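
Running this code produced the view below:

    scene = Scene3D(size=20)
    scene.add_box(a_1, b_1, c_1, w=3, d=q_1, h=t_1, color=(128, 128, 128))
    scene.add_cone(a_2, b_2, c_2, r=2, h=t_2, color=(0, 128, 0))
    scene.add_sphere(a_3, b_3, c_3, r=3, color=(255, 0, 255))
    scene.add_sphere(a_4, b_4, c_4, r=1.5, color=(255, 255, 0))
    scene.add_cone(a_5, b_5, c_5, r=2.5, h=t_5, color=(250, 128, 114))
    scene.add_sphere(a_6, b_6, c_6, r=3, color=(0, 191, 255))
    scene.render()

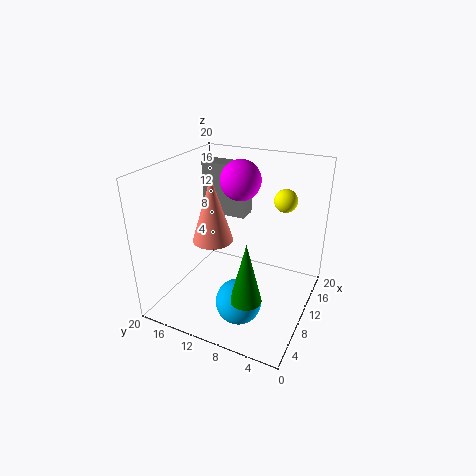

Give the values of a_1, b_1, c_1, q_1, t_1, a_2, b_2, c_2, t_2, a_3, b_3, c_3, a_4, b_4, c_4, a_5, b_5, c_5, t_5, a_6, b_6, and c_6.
a_1 = 15; b_1 = 11.5; c_1 = 10.5; q_1 = 7; t_1 = 8; a_2 = 4; b_2 = 6; c_2 = 5; t_2 = 8; a_3 = 15; b_3 = 12; c_3 = 16.5; a_4 = 11.5; b_4 = 4; c_4 = 16; a_5 = 5; b_5 = 11; c_5 = 12; t_5 = 8; a_6 = 5; b_6 = 7.5; c_6 = 3.5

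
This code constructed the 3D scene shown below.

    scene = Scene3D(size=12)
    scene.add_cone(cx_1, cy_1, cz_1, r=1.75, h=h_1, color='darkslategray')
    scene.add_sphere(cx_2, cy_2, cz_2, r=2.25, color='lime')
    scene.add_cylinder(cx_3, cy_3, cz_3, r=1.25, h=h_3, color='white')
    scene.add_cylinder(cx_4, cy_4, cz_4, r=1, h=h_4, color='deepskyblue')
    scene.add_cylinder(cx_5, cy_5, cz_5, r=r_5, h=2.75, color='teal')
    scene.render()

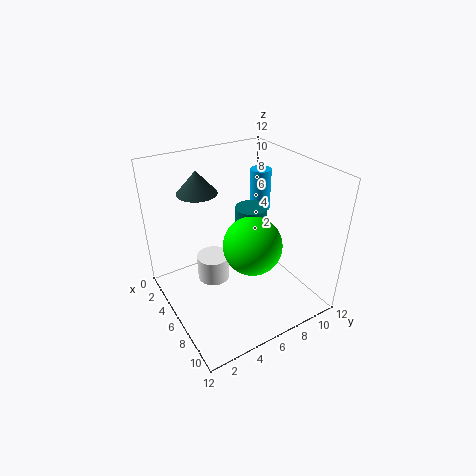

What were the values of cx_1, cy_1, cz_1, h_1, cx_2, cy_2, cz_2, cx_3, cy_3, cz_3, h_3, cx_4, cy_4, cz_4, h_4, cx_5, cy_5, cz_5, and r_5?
cx_1 = 2.25; cy_1 = 4.25; cz_1 = 9; h_1 = 2; cx_2 = 8.5; cy_2 = 5.75; cz_2 = 6.75; cx_3 = 6.75; cy_3 = 3.25; cz_3 = 3.75; h_3 = 2; cx_4 = 2; cy_4 = 11; cz_4 = 5.75; h_4 = 4; cx_5 = 6.75; cy_5 = 6.75; cz_5 = 6.25; r_5 = 1.25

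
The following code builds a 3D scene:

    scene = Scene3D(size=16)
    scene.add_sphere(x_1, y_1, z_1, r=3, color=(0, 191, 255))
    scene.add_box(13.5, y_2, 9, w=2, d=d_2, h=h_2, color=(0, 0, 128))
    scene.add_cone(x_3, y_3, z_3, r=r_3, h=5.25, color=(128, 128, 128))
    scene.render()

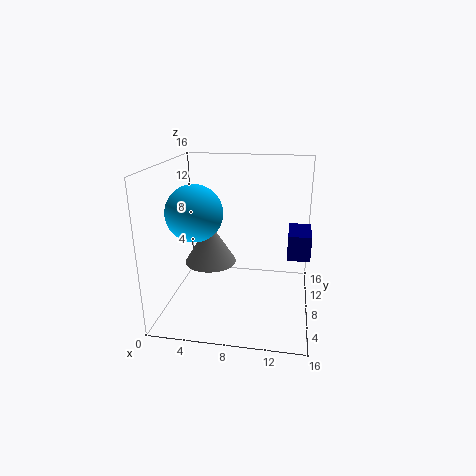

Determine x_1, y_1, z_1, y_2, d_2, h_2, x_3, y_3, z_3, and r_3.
x_1 = 3.75, y_1 = 6, z_1 = 11.25, y_2 = 1.25, d_2 = 3.5, h_2 = 2.25, x_3 = 3.75, y_3 = 11.75, z_3 = 3, r_3 = 3.25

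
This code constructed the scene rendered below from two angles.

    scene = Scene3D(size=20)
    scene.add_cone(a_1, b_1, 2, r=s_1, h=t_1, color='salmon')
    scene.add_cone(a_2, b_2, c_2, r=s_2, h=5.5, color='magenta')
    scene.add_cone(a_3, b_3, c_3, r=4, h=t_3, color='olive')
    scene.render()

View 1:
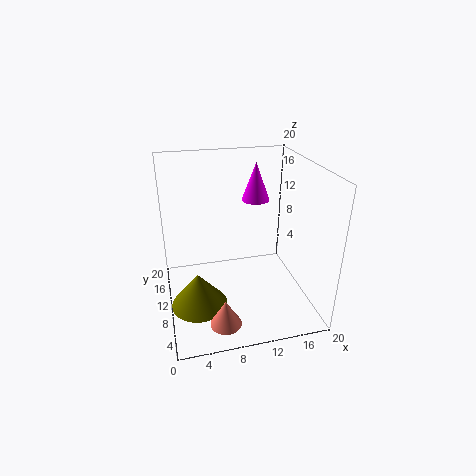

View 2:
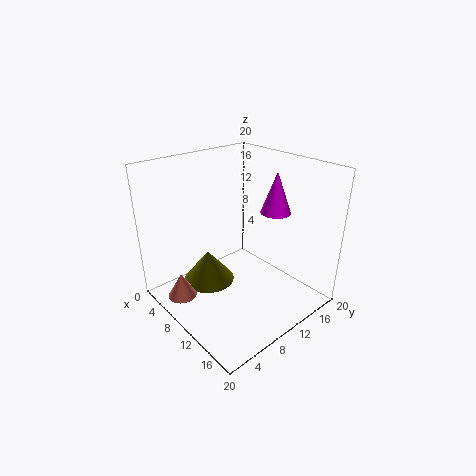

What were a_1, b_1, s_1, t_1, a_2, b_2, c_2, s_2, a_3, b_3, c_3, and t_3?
a_1 = 6.5; b_1 = 2.5; s_1 = 2; t_1 = 3.5; a_2 = 13.5; b_2 = 13.5; c_2 = 14; s_2 = 2; a_3 = 4; b_3 = 9; c_3 = 0.5; t_3 = 5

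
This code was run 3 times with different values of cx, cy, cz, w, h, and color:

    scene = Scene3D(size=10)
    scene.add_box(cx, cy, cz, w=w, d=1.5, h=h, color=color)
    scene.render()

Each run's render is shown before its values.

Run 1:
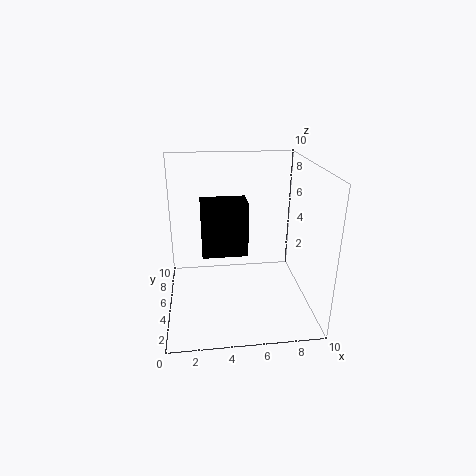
cx = 2.5
cy = 0.5
cz = 6
w = 2.5
h = 3
color = 'black'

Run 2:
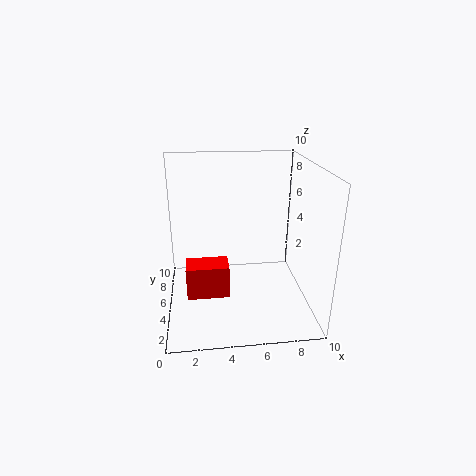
cx = 1.5
cy = 1
cz = 3
w = 2.5
h = 2
color = 'red'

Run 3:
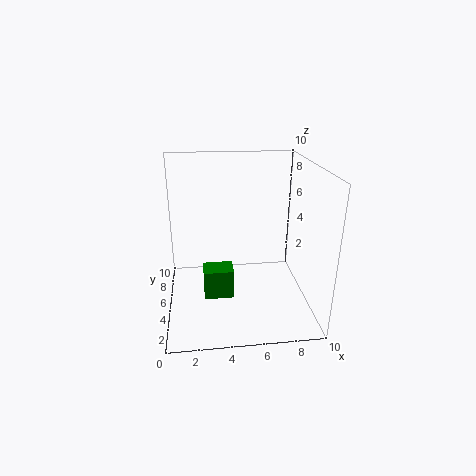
cx = 2.5
cy = 3
cz = 1.5
w = 2
h = 2
color = 'green'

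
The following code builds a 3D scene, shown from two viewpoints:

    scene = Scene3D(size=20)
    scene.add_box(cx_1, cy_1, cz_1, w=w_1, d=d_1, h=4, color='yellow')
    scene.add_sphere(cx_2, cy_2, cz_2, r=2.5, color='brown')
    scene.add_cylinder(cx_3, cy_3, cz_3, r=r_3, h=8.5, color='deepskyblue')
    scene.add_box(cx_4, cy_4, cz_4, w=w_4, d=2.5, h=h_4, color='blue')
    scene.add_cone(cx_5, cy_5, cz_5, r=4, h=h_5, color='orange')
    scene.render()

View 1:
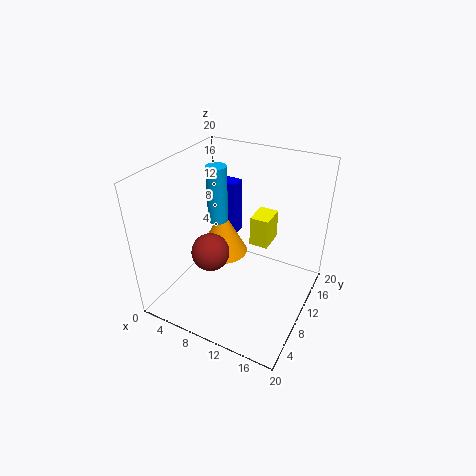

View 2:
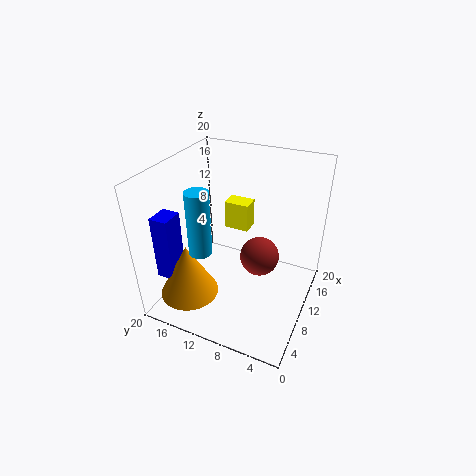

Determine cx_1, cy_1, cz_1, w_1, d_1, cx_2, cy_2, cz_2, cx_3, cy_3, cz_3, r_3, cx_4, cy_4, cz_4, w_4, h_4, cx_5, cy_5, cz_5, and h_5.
cx_1 = 12; cy_1 = 9.5; cz_1 = 10; w_1 = 2.5; d_1 = 3.5; cx_2 = 8; cy_2 = 6; cz_2 = 9.5; cx_3 = 5; cy_3 = 13; cz_3 = 10; r_3 = 1.5; cx_4 = 3; cy_4 = 16.5; cz_4 = 5.5; w_4 = 3; h_4 = 9; cx_5 = 4.5; cy_5 = 15; cz_5 = 3; h_5 = 7.5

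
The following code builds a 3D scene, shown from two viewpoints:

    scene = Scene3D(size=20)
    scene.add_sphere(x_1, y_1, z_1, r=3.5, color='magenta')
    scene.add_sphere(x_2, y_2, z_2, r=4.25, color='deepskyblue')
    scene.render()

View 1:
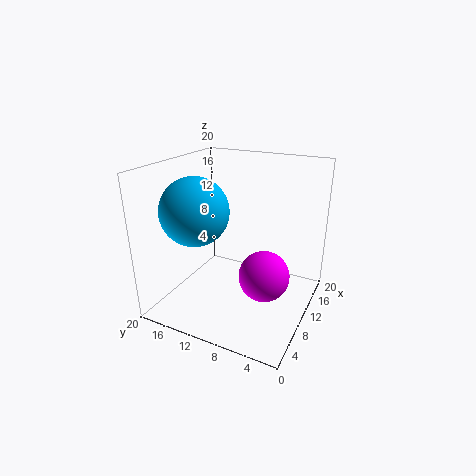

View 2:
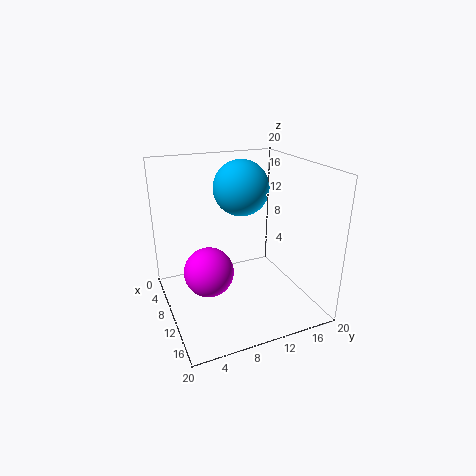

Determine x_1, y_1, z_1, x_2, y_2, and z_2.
x_1 = 9.5, y_1 = 5.75, z_1 = 5.25, x_2 = 4.25, y_2 = 13, z_2 = 15.25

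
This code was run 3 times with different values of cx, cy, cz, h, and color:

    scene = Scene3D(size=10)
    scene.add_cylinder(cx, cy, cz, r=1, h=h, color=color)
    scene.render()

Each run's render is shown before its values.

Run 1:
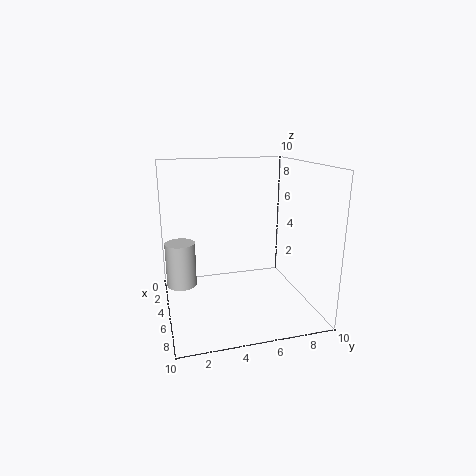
cx = 5
cy = 1
cz = 2
h = 3
color = 'lightgray'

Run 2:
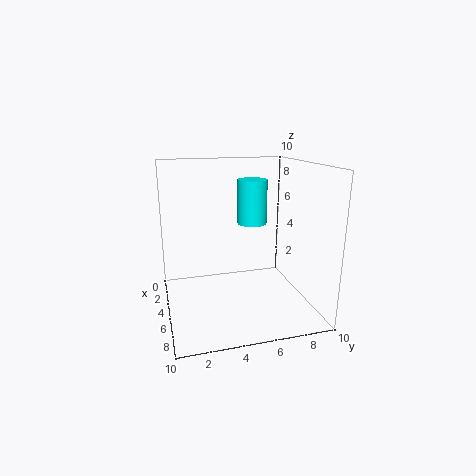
cx = 5
cy = 6
cz = 6
h = 3
color = 'cyan'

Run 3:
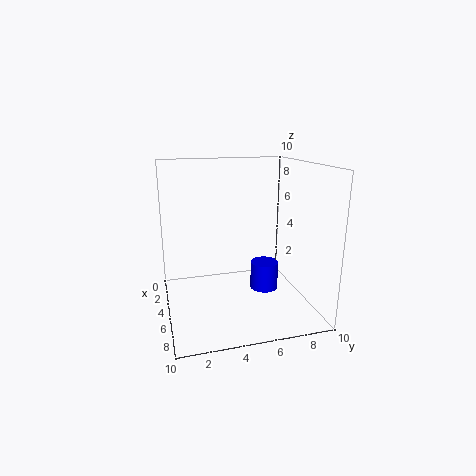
cx = 5
cy = 7
cz = 1
h = 2
color = 'blue'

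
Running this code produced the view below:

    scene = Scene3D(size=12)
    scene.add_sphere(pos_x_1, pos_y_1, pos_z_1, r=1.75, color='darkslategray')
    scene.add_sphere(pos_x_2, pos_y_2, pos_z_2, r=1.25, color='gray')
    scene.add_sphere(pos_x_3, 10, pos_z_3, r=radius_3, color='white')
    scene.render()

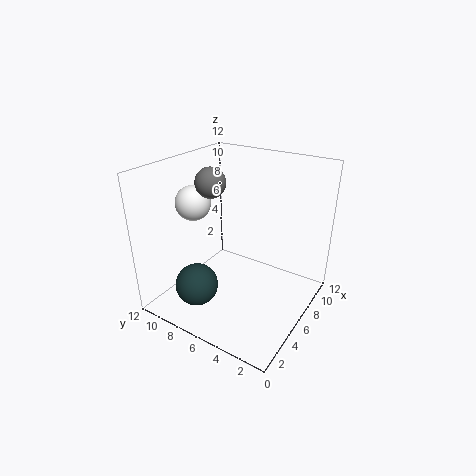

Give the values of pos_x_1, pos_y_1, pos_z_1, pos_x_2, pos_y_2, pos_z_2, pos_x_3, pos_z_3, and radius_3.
pos_x_1 = 2.75
pos_y_1 = 8
pos_z_1 = 2.5
pos_x_2 = 5.5
pos_y_2 = 8.25
pos_z_2 = 10.5
pos_x_3 = 5.25
pos_z_3 = 8.5
radius_3 = 1.5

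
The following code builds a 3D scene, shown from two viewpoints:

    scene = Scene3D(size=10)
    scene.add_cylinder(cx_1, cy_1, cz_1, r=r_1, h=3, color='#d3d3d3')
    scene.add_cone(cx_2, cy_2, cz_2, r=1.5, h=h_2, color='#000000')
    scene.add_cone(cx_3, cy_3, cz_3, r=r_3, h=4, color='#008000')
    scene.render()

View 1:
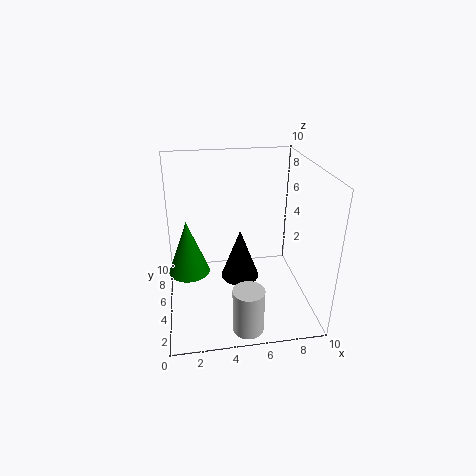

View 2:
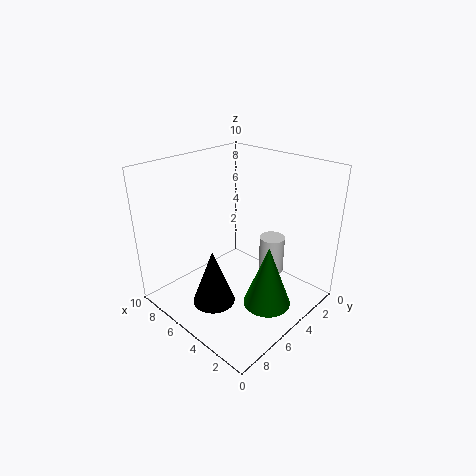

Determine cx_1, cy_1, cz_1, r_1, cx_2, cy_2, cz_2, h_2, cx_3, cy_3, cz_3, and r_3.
cx_1 = 5, cy_1 = 1, cz_1 = 0.5, r_1 = 1, cx_2 = 5.5, cy_2 = 7, cz_2 = 0.5, h_2 = 4, cx_3 = 1.5, cy_3 = 6, cz_3 = 2, r_3 = 1.5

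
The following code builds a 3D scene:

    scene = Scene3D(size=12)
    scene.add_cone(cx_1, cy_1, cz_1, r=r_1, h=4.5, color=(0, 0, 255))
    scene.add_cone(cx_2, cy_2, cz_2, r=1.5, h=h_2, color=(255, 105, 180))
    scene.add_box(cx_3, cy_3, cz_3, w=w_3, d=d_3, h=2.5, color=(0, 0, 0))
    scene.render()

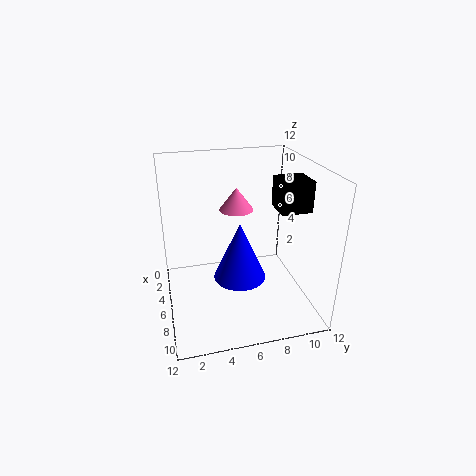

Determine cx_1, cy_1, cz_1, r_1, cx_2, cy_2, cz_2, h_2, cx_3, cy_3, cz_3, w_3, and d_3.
cx_1 = 8.5, cy_1 = 5.5, cz_1 = 4, r_1 = 2, cx_2 = 3.5, cy_2 = 6.5, cz_2 = 7.5, h_2 = 2, cx_3 = 5.5, cy_3 = 9, cz_3 = 8.5, w_3 = 2.5, d_3 = 2.5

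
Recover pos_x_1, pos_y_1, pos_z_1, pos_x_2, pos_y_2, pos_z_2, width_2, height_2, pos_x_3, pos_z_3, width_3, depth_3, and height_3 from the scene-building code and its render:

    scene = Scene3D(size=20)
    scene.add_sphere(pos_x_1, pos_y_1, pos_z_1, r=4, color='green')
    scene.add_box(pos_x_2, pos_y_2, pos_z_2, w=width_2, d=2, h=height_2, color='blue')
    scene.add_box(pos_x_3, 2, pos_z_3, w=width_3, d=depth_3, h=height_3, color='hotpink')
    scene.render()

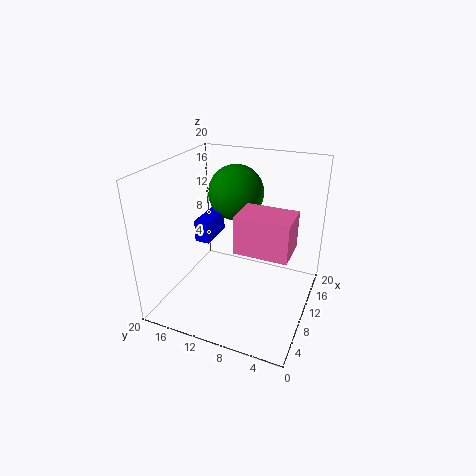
pos_x_1 = 14; pos_y_1 = 12; pos_z_1 = 15; pos_x_2 = 7; pos_y_2 = 13; pos_z_2 = 10; width_2 = 5; height_2 = 3; pos_x_3 = 6; pos_z_3 = 10; width_3 = 5; depth_3 = 7; height_3 = 5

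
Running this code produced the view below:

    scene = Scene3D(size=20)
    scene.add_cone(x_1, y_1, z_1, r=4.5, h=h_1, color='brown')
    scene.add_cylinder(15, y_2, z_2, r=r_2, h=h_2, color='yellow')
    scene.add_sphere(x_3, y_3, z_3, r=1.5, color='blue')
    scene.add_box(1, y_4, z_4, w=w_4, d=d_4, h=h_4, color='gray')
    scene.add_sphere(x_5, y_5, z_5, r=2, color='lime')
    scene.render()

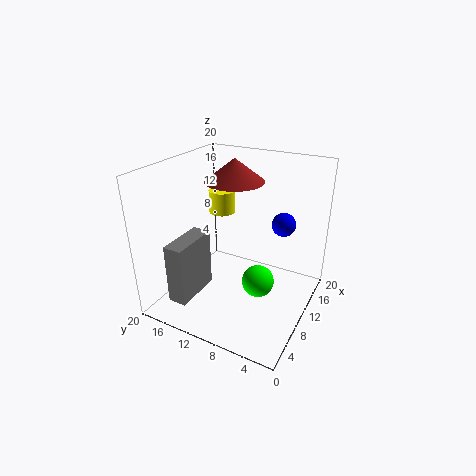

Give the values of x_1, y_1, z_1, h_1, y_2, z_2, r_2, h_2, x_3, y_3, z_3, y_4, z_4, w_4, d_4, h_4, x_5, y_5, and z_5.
x_1 = 15.5
y_1 = 13.5
z_1 = 16
h_1 = 3.5
y_2 = 15.5
z_2 = 11
r_2 = 2
h_2 = 3.5
x_3 = 10
y_3 = 3.5
z_3 = 13.5
y_4 = 13
z_4 = 3.5
w_4 = 6.5
d_4 = 2.5
h_4 = 8
x_5 = 6
y_5 = 5
z_5 = 7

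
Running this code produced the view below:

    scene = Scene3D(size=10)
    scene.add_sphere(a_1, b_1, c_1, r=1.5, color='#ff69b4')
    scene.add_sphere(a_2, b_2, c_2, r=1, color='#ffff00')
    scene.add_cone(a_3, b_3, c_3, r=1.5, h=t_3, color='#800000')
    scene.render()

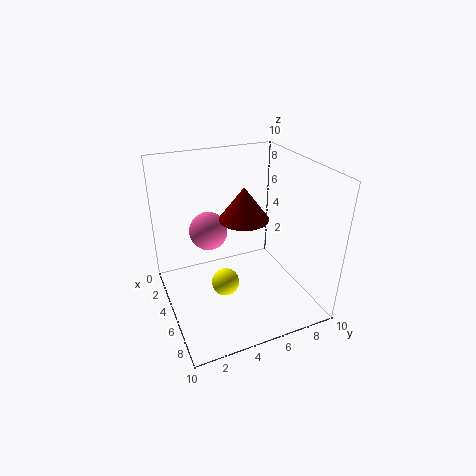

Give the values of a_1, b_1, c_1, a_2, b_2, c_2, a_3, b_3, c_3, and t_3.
a_1 = 1.5, b_1 = 4, c_1 = 4, a_2 = 5, b_2 = 4, c_2 = 1.5, a_3 = 7, b_3 = 4.5, c_3 = 7.5, t_3 = 2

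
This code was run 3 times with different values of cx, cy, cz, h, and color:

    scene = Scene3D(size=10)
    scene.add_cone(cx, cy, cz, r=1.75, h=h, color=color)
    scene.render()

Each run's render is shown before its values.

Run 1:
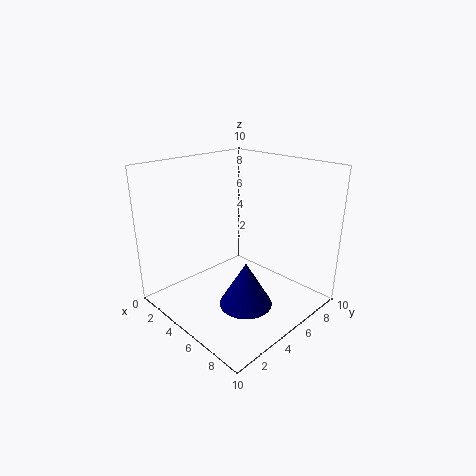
cx = 7, cy = 3.75, cz = 1.25, h = 3, color = 'navy'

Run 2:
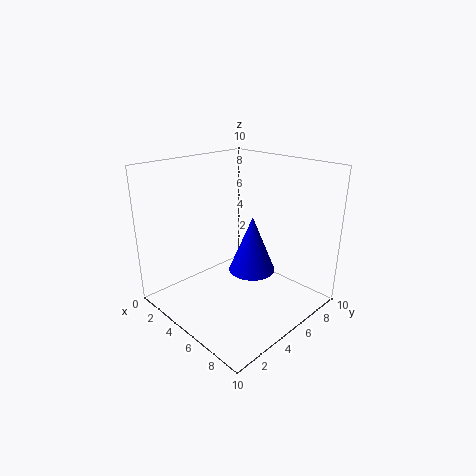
cx = 4.75, cy = 6.75, cz = 1.75, h = 4.25, color = 'blue'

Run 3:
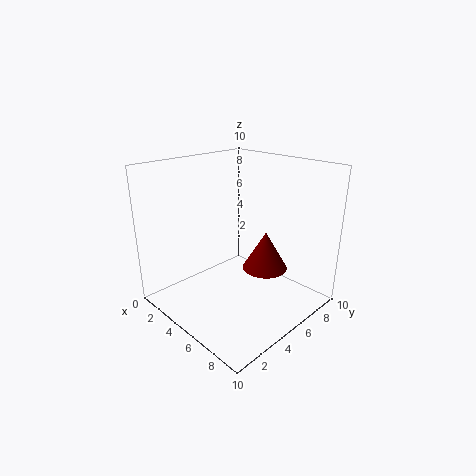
cx = 5, cy = 8, cz = 1.5, h = 3, color = 'maroon'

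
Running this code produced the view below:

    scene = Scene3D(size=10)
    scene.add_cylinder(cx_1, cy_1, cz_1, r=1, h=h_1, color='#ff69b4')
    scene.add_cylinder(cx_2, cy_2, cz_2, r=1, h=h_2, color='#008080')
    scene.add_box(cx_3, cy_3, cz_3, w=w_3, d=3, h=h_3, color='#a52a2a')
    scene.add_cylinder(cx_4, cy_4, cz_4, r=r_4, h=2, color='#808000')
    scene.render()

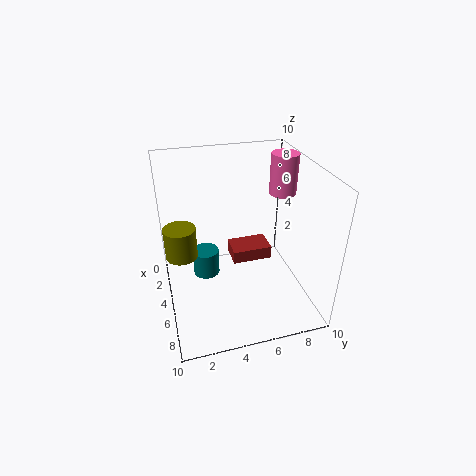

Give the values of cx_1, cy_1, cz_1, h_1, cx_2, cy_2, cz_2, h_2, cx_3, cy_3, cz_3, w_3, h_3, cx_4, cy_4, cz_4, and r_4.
cx_1 = 3; cy_1 = 9; cz_1 = 7; h_1 = 3; cx_2 = 3; cy_2 = 3; cz_2 = 1; h_2 = 2; cx_3 = 2; cy_3 = 5; cz_3 = 2; w_3 = 2; h_3 = 1; cx_4 = 6; cy_4 = 1; cz_4 = 5; r_4 = 1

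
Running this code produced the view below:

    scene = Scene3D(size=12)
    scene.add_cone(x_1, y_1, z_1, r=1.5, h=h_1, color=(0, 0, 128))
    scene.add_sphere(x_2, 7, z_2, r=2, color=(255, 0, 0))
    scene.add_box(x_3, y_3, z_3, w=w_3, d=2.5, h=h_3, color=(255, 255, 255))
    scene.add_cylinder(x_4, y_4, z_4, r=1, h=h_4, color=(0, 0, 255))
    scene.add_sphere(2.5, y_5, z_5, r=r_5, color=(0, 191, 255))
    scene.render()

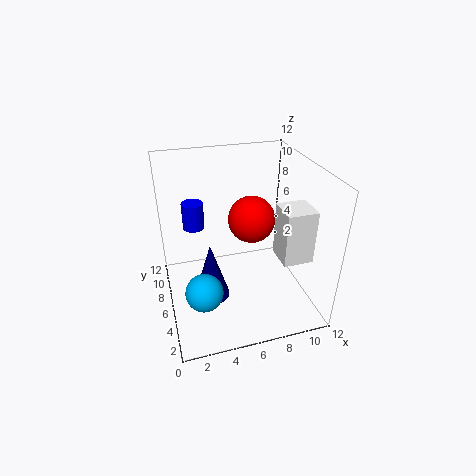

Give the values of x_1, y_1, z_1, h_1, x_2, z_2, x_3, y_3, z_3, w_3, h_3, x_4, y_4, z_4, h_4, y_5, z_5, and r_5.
x_1 = 3.5; y_1 = 5.5; z_1 = 1; h_1 = 5; x_2 = 7.5; z_2 = 7; x_3 = 9; y_3 = 3; z_3 = 4.5; w_3 = 2.5; h_3 = 4.5; x_4 = 3; y_4 = 10.5; z_4 = 5; h_4 = 2.5; y_5 = 3.5; z_5 = 3; r_5 = 1.5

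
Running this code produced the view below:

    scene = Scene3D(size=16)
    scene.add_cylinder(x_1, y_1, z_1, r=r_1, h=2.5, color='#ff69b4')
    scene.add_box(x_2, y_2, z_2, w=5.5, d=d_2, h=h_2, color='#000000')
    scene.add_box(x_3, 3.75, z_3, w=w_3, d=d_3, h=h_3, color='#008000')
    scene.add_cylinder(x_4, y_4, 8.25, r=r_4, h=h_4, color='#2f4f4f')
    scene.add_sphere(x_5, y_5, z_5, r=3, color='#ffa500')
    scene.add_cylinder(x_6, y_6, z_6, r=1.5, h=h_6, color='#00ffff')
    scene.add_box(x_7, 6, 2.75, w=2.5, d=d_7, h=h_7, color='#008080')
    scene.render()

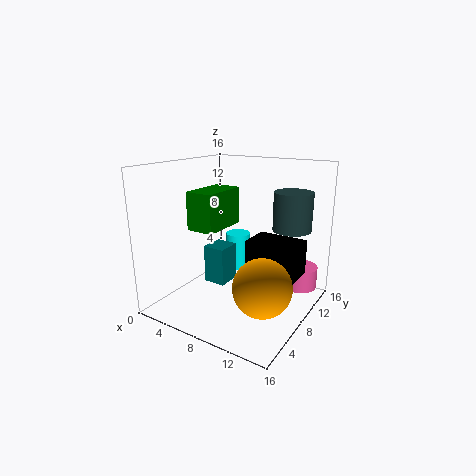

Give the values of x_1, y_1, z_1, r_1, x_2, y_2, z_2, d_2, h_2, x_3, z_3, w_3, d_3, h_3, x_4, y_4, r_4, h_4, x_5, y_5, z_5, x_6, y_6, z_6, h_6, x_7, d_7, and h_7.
x_1 = 13.75, y_1 = 12.5, z_1 = 1.75, r_1 = 2, x_2 = 9.5, y_2 = 7, z_2 = 4.5, d_2 = 3.75, h_2 = 3.75, x_3 = 4.5, z_3 = 9.5, w_3 = 3, d_3 = 5.25, h_3 = 4, x_4 = 12.25, y_4 = 13, r_4 = 2.25, h_4 = 4.5, x_5 = 12.75, y_5 = 5, z_5 = 4.5, x_6 = 5.5, y_6 = 12, z_6 = 2.5, h_6 = 4.5, x_7 = 4.75, d_7 = 2.75, h_7 = 4.25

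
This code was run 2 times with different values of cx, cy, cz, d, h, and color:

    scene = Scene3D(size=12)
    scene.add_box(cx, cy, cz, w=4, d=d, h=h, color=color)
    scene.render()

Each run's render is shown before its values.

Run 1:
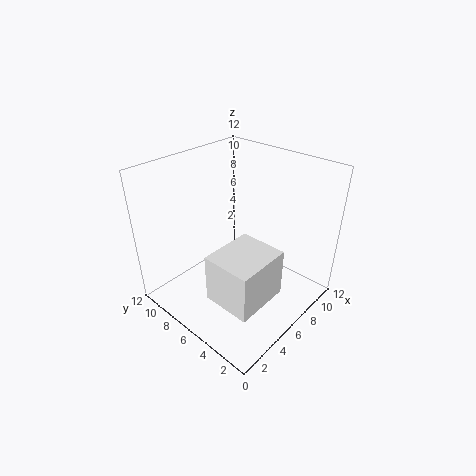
cx = 0.5
cy = 0.5
cz = 4.5
d = 3.5
h = 3.5
color = 'white'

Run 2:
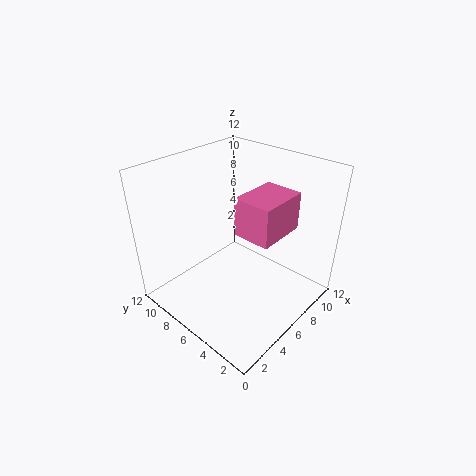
cx = 4.5
cy = 2
cz = 7.5
d = 3
h = 3
color = 'hotpink'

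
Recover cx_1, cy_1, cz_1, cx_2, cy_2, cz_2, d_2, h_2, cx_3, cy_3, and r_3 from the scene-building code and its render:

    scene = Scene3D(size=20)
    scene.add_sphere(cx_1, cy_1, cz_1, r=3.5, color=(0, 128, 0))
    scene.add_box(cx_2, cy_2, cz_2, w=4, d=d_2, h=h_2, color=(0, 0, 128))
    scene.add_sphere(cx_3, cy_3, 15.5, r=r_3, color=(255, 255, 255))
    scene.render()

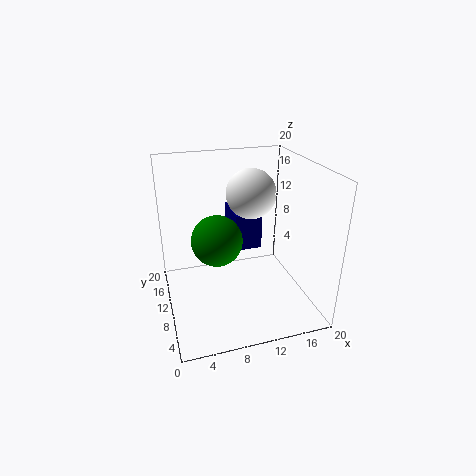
cx_1 = 7
cy_1 = 10
cz_1 = 10
cx_2 = 10.5
cy_2 = 12.5
cz_2 = 6.5
d_2 = 6.5
h_2 = 5.5
cx_3 = 12.5
cy_3 = 12
r_3 = 3.5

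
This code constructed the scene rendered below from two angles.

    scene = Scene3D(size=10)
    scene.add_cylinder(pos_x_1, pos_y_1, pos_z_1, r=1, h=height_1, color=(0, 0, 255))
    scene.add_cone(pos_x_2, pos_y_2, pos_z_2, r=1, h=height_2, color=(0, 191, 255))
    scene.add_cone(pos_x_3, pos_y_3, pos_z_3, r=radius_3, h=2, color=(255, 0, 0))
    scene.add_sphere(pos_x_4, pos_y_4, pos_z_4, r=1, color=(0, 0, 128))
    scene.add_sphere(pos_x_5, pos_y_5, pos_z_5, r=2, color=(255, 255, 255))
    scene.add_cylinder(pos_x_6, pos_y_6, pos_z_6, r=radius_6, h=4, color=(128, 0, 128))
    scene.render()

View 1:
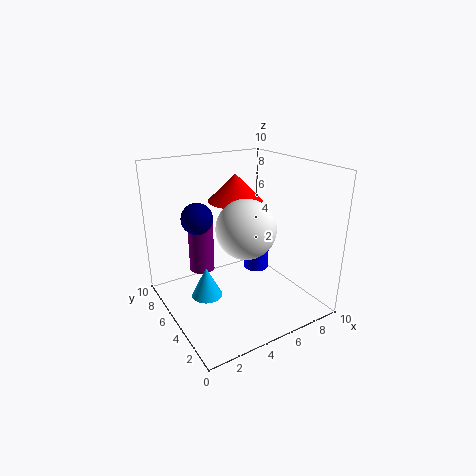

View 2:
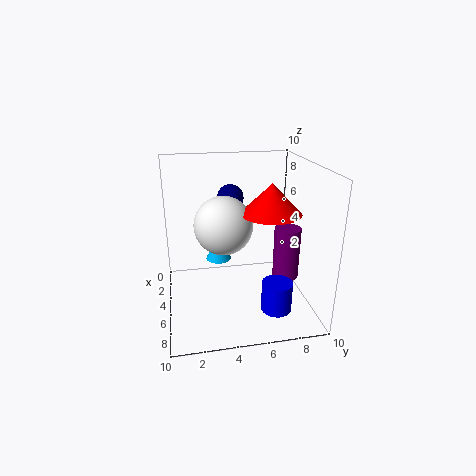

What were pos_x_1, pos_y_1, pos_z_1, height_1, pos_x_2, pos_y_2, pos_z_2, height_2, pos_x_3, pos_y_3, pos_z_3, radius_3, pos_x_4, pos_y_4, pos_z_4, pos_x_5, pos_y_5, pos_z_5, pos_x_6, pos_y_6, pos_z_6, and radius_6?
pos_x_1 = 8; pos_y_1 = 7; pos_z_1 = 1; height_1 = 2; pos_x_2 = 2; pos_y_2 = 4; pos_z_2 = 2; height_2 = 2; pos_x_3 = 6; pos_y_3 = 7; pos_z_3 = 7; radius_3 = 2; pos_x_4 = 2; pos_y_4 = 5; pos_z_4 = 7; pos_x_5 = 5; pos_y_5 = 4; pos_z_5 = 6; pos_x_6 = 4; pos_y_6 = 9; pos_z_6 = 1; radius_6 = 1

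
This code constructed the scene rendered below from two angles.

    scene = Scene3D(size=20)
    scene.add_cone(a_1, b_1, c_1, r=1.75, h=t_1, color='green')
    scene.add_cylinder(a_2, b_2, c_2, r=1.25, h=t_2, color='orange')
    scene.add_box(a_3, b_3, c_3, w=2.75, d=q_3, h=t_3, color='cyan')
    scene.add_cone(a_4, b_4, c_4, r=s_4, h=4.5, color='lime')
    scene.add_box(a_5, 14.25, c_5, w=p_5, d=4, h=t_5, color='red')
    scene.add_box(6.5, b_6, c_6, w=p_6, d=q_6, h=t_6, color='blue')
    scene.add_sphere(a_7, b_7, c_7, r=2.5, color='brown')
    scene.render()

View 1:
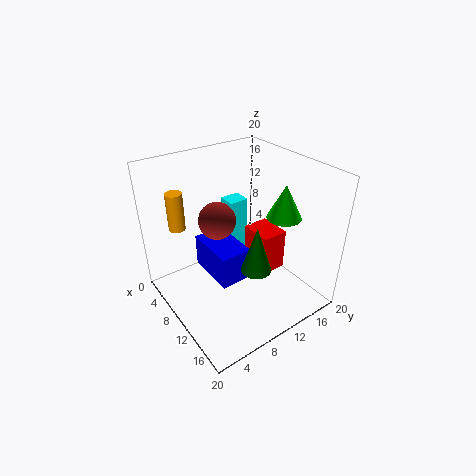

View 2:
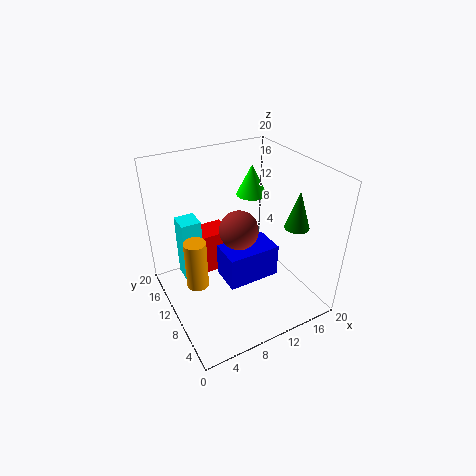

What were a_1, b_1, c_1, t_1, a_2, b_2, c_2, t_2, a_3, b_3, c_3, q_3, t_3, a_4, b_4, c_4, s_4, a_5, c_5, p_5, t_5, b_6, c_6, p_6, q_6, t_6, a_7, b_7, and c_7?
a_1 = 17.75; b_1 = 7; c_1 = 11; t_1 = 5.5; a_2 = 1.75; b_2 = 4.75; c_2 = 9.25; t_2 = 5.75; a_3 = 2.75; b_3 = 12; c_3 = 3.75; q_3 = 3; t_3 = 9; a_4 = 14.5; b_4 = 14; c_4 = 14; s_4 = 2.25; a_5 = 6; c_5 = 2; p_5 = 5; t_5 = 6.5; b_6 = 5.25; c_6 = 5.75; p_6 = 7; q_6 = 4.25; t_6 = 4.5; a_7 = 8.75; b_7 = 7.5; c_7 = 13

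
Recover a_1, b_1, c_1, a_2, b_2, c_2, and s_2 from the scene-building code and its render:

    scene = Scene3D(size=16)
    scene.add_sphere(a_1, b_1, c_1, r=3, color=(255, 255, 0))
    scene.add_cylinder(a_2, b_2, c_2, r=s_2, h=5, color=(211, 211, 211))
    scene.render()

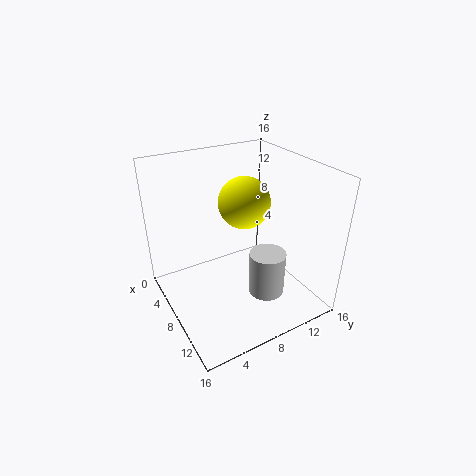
a_1 = 6
b_1 = 10
c_1 = 11
a_2 = 11
b_2 = 10
c_2 = 2
s_2 = 2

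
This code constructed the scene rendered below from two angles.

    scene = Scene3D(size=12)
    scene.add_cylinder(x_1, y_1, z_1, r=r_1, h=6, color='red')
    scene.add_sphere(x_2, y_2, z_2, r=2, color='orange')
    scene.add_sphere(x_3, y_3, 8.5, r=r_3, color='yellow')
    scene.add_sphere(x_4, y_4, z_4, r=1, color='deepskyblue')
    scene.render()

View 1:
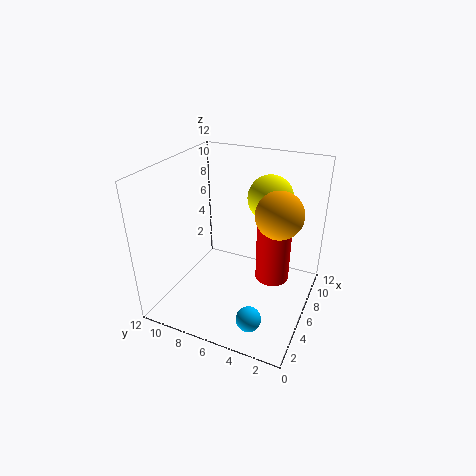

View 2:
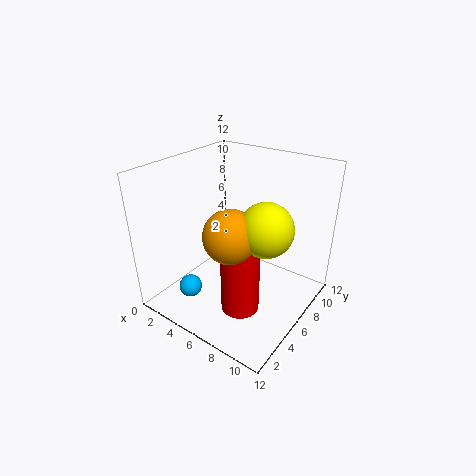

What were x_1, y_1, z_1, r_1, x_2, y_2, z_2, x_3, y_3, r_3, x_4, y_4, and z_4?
x_1 = 8; y_1 = 3.5; z_1 = 1.5; r_1 = 1.5; x_2 = 7.5; y_2 = 3; z_2 = 8; x_3 = 9.5; y_3 = 4.5; r_3 = 2; x_4 = 2.5; y_4 = 3.5; z_4 = 1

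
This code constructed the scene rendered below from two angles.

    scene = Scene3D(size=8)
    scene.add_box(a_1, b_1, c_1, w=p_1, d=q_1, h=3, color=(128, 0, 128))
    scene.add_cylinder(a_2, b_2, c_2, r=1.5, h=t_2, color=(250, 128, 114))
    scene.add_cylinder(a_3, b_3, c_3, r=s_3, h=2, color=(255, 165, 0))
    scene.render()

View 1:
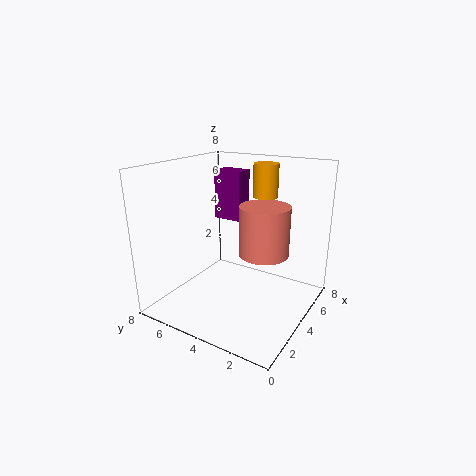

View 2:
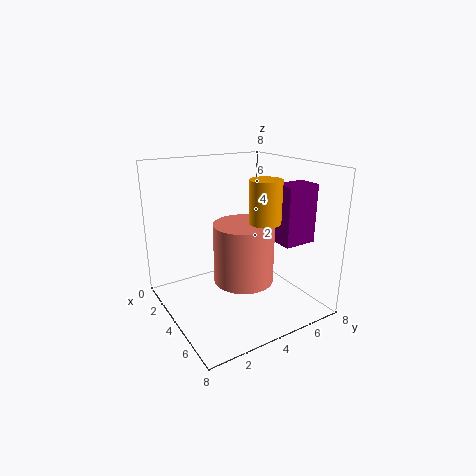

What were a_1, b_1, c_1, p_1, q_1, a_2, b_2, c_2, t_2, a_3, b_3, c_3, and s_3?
a_1 = 5.75; b_1 = 5; c_1 = 4.25; p_1 = 1.25; q_1 = 1.75; a_2 = 5.75; b_2 = 3.25; c_2 = 2.5; t_2 = 3; a_3 = 6.75; b_3 = 3.75; c_3 = 5.75; s_3 = 0.75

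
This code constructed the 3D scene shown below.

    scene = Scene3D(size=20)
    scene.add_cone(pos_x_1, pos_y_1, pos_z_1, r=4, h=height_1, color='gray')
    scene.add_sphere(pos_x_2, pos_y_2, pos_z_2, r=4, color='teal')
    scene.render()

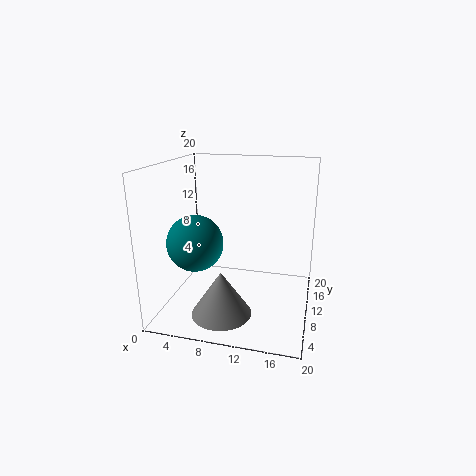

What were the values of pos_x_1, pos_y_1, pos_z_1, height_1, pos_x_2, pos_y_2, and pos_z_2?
pos_x_1 = 9
pos_y_1 = 5
pos_z_1 = 1
height_1 = 6
pos_x_2 = 4
pos_y_2 = 9
pos_z_2 = 9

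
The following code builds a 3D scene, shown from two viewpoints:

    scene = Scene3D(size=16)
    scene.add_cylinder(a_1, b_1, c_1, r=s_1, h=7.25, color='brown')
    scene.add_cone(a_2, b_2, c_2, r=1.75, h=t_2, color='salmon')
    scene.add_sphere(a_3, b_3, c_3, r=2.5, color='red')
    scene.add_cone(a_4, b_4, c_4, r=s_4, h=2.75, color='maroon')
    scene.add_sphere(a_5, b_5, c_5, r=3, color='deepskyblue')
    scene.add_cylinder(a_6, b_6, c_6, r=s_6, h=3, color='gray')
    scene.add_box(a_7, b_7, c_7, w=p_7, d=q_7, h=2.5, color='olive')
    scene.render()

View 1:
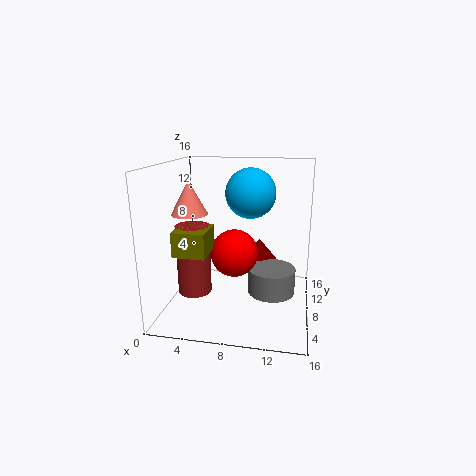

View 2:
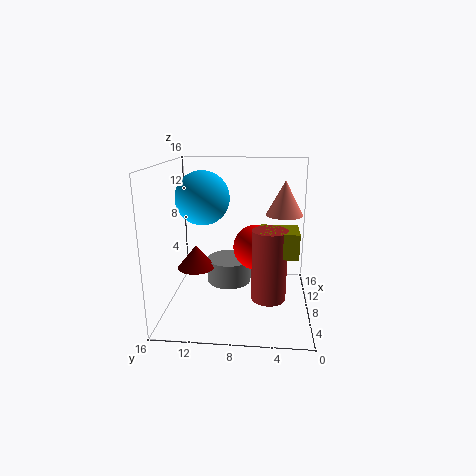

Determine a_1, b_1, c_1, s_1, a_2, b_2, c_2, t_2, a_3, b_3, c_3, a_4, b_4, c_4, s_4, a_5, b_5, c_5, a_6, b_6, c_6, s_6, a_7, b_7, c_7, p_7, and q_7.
a_1 = 4; b_1 = 4.5; c_1 = 3; s_1 = 1.75; a_2 = 4.25; b_2 = 3.25; c_2 = 11.75; t_2 = 3.25; a_3 = 8; b_3 = 6; c_3 = 7; a_4 = 9.75; b_4 = 13.25; c_4 = 3.5; s_4 = 2.25; a_5 = 8.75; b_5 = 12; c_5 = 12.25; a_6 = 11.75; b_6 = 9.5; c_6 = 1; s_6 = 2.75; a_7 = 2.75; b_7 = 1.75; c_7 = 7.75; p_7 = 3.25; q_7 = 3.75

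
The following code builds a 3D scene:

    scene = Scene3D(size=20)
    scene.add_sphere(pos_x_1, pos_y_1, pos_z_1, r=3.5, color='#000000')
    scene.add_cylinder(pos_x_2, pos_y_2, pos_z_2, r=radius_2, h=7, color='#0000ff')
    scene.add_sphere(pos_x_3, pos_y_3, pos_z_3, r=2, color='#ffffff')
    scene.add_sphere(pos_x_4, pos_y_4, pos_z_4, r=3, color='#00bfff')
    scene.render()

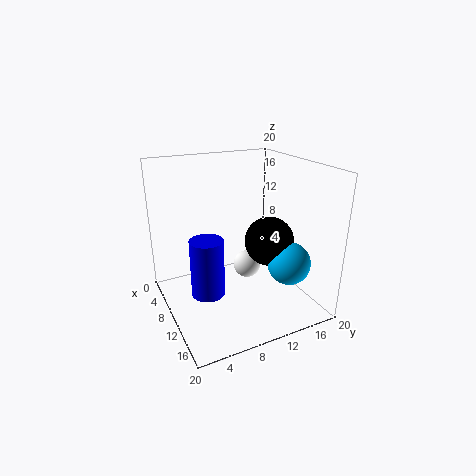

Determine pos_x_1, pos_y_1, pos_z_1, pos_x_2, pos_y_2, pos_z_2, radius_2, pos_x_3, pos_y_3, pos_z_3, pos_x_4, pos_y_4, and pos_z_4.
pos_x_1 = 11, pos_y_1 = 14.5, pos_z_1 = 9, pos_x_2 = 15, pos_y_2 = 3.5, pos_z_2 = 6, radius_2 = 2, pos_x_3 = 9, pos_y_3 = 12, pos_z_3 = 5, pos_x_4 = 14, pos_y_4 = 16, pos_z_4 = 6.5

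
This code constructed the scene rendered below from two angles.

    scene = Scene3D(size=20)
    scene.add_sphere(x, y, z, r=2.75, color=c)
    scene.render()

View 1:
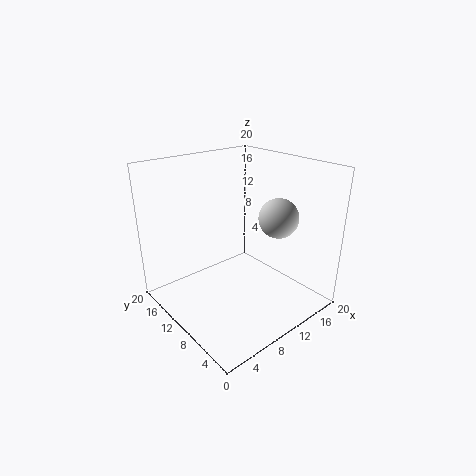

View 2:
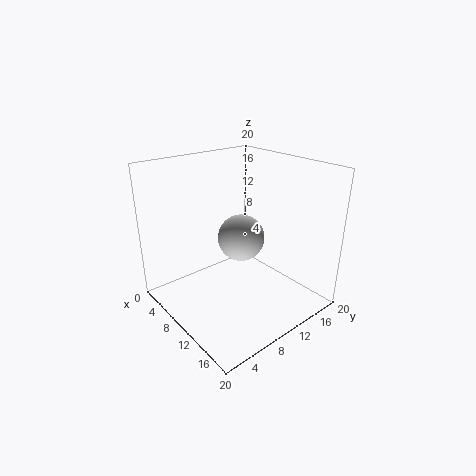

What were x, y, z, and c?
x = 14.5
y = 6.75
z = 12.75
c = 'lightgray'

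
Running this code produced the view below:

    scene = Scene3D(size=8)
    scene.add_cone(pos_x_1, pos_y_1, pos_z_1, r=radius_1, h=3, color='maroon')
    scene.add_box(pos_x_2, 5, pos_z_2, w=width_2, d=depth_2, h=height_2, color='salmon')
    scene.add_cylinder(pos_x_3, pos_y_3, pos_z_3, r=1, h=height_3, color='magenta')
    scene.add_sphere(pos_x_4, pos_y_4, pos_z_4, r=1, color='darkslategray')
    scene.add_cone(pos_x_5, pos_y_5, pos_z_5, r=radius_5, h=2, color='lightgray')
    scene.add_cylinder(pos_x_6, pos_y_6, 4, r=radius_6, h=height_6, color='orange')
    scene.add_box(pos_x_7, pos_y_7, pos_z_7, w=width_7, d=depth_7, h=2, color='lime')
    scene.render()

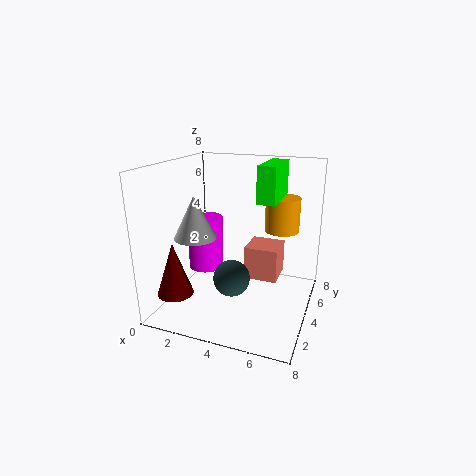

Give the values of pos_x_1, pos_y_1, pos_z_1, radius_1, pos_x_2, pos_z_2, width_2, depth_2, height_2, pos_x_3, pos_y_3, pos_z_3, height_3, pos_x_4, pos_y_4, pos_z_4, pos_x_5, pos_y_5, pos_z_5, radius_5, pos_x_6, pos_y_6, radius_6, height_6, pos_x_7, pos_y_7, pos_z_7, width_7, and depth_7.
pos_x_1 = 1
pos_y_1 = 2
pos_z_1 = 1
radius_1 = 1
pos_x_2 = 4
pos_z_2 = 1
width_2 = 2
depth_2 = 2
height_2 = 2
pos_x_3 = 2
pos_y_3 = 4
pos_z_3 = 2
height_3 = 3
pos_x_4 = 4
pos_y_4 = 3
pos_z_4 = 2
pos_x_5 = 3
pos_y_5 = 1
pos_z_5 = 5
radius_5 = 1
pos_x_6 = 6
pos_y_6 = 6
radius_6 = 1
height_6 = 2
pos_x_7 = 5
pos_y_7 = 4
pos_z_7 = 6
width_7 = 1
depth_7 = 3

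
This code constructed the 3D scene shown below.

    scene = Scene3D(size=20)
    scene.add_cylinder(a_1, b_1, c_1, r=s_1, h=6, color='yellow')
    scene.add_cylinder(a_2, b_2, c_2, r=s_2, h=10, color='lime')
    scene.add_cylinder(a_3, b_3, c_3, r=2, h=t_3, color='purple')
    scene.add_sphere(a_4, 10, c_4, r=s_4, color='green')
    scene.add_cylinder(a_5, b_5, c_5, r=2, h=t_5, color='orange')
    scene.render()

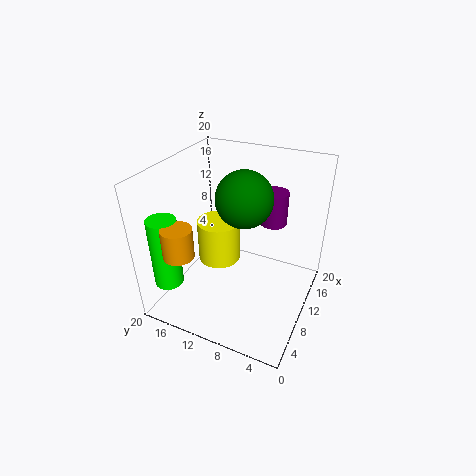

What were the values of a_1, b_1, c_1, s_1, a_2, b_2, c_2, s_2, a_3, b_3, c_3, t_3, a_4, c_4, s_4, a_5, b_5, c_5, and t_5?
a_1 = 10
b_1 = 13
c_1 = 6
s_1 = 3
a_2 = 4
b_2 = 18
c_2 = 4
s_2 = 2
a_3 = 16
b_3 = 7
c_3 = 10
t_3 = 5
a_4 = 12
c_4 = 15
s_4 = 4
a_5 = 3
b_5 = 15
c_5 = 10
t_5 = 4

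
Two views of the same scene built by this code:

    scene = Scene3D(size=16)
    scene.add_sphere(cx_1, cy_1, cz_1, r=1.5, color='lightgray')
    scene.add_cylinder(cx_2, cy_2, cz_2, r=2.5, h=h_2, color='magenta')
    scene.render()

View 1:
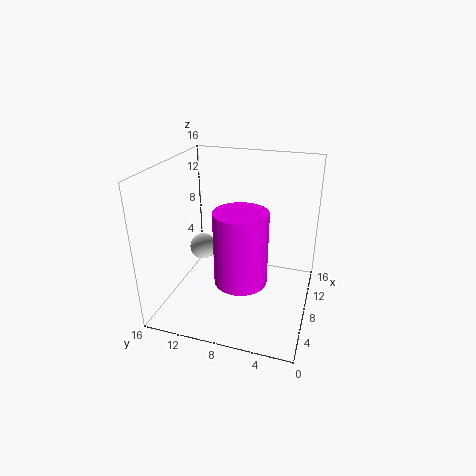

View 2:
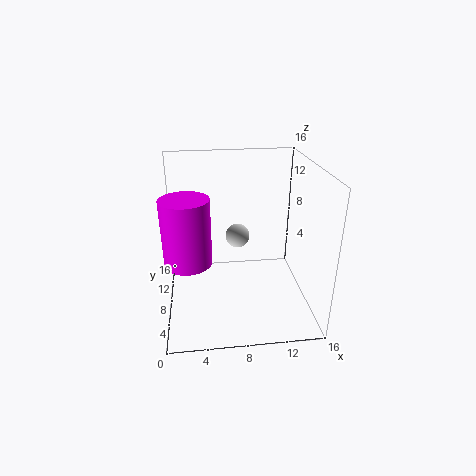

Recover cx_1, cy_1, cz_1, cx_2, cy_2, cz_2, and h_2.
cx_1 = 8.5
cy_1 = 12.5
cz_1 = 6
cx_2 = 2.5
cy_2 = 6
cz_2 = 6.5
h_2 = 7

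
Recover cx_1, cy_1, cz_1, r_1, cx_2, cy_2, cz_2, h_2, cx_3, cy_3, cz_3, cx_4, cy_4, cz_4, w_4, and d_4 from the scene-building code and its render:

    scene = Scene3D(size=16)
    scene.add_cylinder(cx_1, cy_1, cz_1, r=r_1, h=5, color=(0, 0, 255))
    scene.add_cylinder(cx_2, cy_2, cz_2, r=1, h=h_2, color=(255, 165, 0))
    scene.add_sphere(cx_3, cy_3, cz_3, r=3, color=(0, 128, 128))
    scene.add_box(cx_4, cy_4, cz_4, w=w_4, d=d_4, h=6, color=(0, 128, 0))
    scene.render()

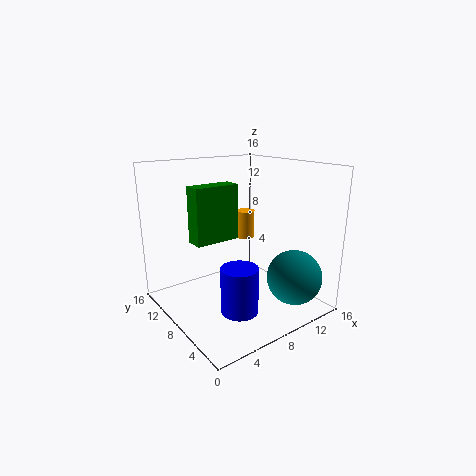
cx_1 = 6
cy_1 = 5
cz_1 = 1
r_1 = 2
cx_2 = 9
cy_2 = 8
cz_2 = 8
h_2 = 3
cx_3 = 12
cy_3 = 3
cz_3 = 4
cx_4 = 3
cy_4 = 8
cz_4 = 8
w_4 = 5
d_4 = 2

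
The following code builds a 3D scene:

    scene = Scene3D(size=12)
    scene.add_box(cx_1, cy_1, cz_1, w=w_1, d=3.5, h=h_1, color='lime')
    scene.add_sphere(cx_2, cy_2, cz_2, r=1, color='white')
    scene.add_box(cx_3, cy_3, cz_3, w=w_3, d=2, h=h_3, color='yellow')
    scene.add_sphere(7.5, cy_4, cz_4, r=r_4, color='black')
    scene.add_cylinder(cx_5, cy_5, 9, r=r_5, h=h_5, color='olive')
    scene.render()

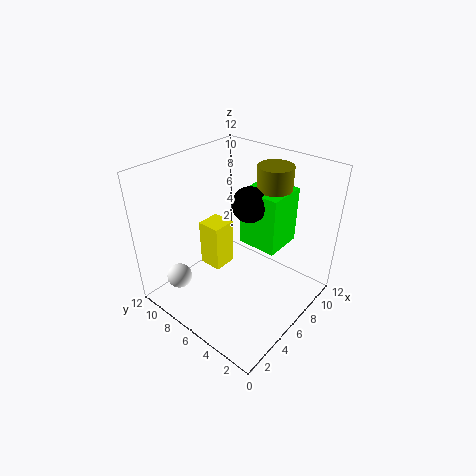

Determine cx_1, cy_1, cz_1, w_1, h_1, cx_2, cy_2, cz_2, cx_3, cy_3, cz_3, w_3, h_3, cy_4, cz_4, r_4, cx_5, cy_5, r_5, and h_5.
cx_1 = 7.5; cy_1 = 3.5; cz_1 = 4.5; w_1 = 3.5; h_1 = 5; cx_2 = 1.5; cy_2 = 8.5; cz_2 = 3.5; cx_3 = 4.5; cy_3 = 7; cz_3 = 3; w_3 = 2; h_3 = 4; cy_4 = 6; cz_4 = 8.5; r_4 = 1.5; cx_5 = 9.5; cy_5 = 5; r_5 = 1.5; h_5 = 2.5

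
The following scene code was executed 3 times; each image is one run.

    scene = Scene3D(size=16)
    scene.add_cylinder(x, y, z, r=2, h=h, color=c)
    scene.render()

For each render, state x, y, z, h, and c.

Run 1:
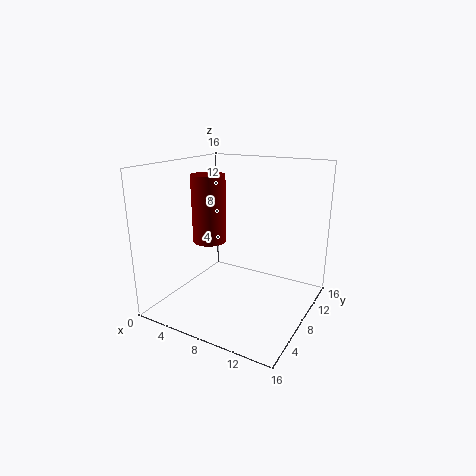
x = 3.5
y = 9
z = 6.5
h = 8
c = 'maroon'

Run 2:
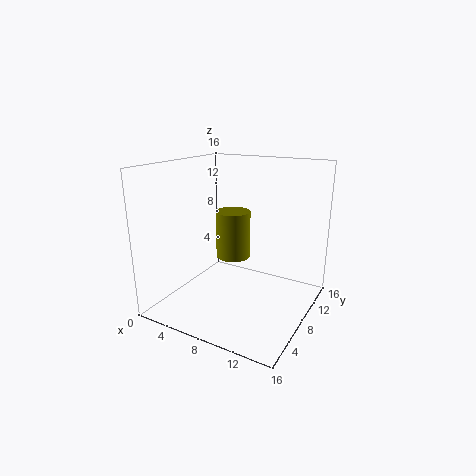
x = 6.5
y = 9.5
z = 5
h = 5.5
c = 'olive'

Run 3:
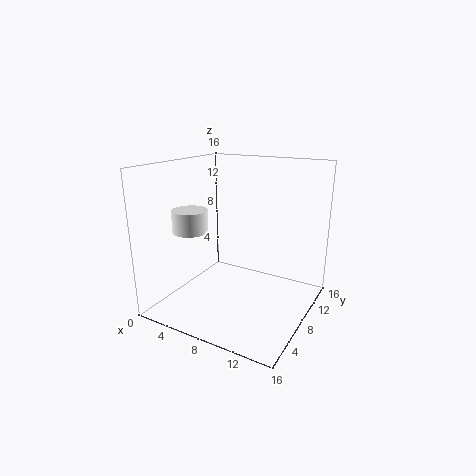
x = 3
y = 6
z = 8.5
h = 2.5
c = 'white'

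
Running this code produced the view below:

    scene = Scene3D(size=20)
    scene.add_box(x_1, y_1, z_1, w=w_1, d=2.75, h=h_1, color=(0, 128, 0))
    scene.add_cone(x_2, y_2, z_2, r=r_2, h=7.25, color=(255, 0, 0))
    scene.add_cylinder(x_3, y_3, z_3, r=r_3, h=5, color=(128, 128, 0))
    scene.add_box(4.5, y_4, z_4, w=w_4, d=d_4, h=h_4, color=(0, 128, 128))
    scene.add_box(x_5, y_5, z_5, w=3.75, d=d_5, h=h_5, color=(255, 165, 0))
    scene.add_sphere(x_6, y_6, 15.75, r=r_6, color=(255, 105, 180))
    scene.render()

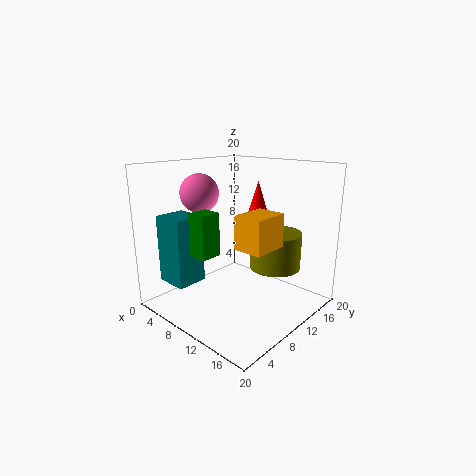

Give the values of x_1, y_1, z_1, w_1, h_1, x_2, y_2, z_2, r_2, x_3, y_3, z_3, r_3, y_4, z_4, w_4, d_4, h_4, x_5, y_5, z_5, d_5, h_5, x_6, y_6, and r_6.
x_1 = 8.75
y_1 = 2.5
z_1 = 9.25
w_1 = 2.5
h_1 = 5.5
x_2 = 7.25
y_2 = 17.75
z_2 = 9.5
r_2 = 2.25
x_3 = 14.25
y_3 = 13
z_3 = 6
r_3 = 3.5
y_4 = 0.75
z_4 = 5.25
w_4 = 4.25
d_4 = 4
h_4 = 8.75
x_5 = 13.5
y_5 = 5.5
z_5 = 10.5
d_5 = 4.75
h_5 = 4.25
x_6 = 4.25
y_6 = 8.25
r_6 = 2.75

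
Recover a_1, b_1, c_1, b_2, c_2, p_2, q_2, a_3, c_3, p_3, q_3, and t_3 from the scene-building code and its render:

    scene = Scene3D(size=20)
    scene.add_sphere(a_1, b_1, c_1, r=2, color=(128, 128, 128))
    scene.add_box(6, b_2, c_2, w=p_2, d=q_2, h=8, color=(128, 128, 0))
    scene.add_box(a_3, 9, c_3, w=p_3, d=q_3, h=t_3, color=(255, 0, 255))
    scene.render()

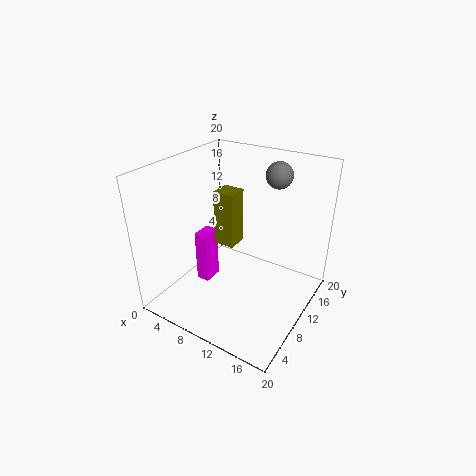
a_1 = 12
b_1 = 18
c_1 = 17
b_2 = 10
c_2 = 8
p_2 = 3
q_2 = 3
a_3 = 3
c_3 = 1
p_3 = 2
q_3 = 3
t_3 = 8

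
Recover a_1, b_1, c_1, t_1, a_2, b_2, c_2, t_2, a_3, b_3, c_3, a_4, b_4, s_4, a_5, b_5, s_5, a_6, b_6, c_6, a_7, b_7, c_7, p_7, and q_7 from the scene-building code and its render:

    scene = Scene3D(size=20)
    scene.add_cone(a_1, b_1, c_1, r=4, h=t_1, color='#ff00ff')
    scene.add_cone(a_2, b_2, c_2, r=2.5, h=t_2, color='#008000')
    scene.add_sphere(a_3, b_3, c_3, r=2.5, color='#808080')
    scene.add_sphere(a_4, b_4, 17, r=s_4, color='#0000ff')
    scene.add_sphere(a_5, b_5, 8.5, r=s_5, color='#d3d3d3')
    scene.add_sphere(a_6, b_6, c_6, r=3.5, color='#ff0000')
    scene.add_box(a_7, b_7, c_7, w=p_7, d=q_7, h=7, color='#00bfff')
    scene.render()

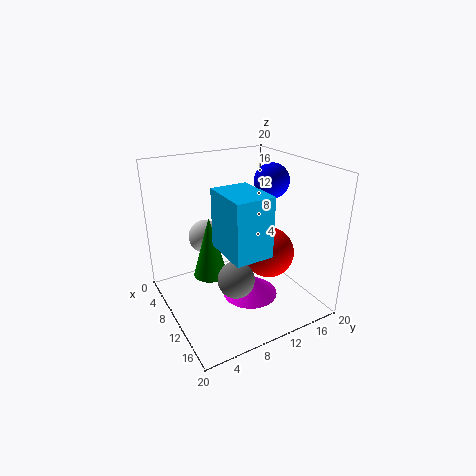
a_1 = 11; b_1 = 11.5; c_1 = 1; t_1 = 3; a_2 = 7; b_2 = 7; c_2 = 3.5; t_2 = 9; a_3 = 13; b_3 = 8; c_3 = 5.5; a_4 = 9; b_4 = 16; s_4 = 2.5; a_5 = 4.5; b_5 = 7.5; s_5 = 2.5; a_6 = 12.5; b_6 = 13.5; c_6 = 8; a_7 = 13.5; b_7 = 4.5; c_7 = 12; p_7 = 6; q_7 = 4.5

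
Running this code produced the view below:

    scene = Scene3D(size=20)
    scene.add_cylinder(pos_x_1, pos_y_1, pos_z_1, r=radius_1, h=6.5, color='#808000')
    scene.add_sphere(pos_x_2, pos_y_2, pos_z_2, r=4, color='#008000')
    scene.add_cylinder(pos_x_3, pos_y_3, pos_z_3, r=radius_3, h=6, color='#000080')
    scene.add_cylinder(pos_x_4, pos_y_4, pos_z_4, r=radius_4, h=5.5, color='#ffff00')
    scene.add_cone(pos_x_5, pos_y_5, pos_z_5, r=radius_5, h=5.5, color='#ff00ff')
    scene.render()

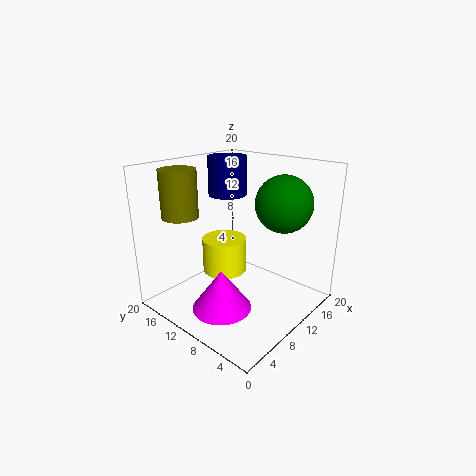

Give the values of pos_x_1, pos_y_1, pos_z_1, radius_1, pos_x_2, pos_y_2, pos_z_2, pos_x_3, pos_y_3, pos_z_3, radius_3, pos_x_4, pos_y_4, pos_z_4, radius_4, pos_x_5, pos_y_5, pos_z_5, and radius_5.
pos_x_1 = 5; pos_y_1 = 16; pos_z_1 = 13; radius_1 = 2.5; pos_x_2 = 15; pos_y_2 = 6; pos_z_2 = 14.5; pos_x_3 = 15; pos_y_3 = 16.5; pos_z_3 = 14; radius_3 = 3; pos_x_4 = 13; pos_y_4 = 15.5; pos_z_4 = 2; radius_4 = 3.5; pos_x_5 = 5.5; pos_y_5 = 9; pos_z_5 = 1.5; radius_5 = 4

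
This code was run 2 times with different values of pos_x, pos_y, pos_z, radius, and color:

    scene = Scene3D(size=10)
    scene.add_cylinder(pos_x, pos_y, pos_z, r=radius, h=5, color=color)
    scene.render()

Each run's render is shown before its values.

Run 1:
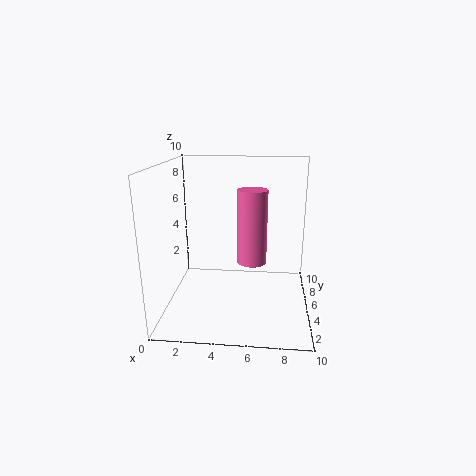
pos_x = 6; pos_y = 4.5; pos_z = 3.5; radius = 1; color = 'hotpink'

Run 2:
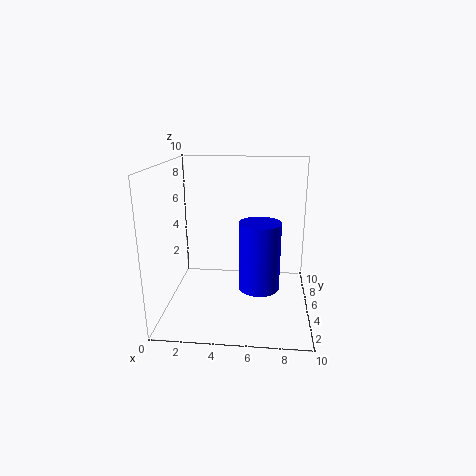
pos_x = 6.5; pos_y = 5.5; pos_z = 1; radius = 1.5; color = 'blue'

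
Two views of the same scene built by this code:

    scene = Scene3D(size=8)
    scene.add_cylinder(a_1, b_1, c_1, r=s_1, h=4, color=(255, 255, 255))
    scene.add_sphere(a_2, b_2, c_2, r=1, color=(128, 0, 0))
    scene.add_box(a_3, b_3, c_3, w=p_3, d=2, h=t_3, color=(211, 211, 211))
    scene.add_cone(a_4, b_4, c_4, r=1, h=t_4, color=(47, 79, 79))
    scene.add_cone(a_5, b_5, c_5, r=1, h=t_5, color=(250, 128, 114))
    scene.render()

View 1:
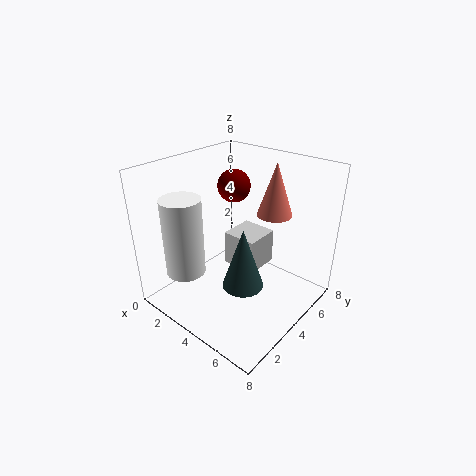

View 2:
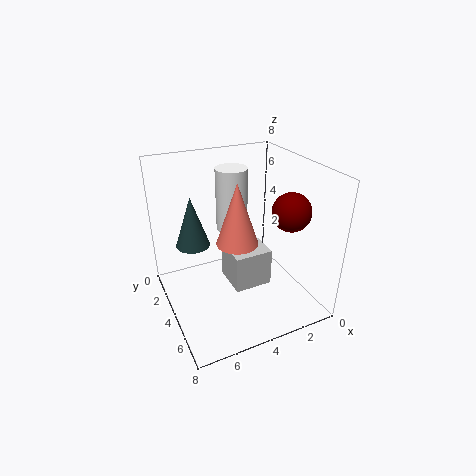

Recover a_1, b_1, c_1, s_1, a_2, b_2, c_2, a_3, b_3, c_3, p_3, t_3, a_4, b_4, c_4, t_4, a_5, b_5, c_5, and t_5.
a_1 = 3
b_1 = 1
c_1 = 3
s_1 = 1
a_2 = 2
b_2 = 6
c_2 = 6
a_3 = 3
b_3 = 4
c_3 = 2
p_3 = 2
t_3 = 2
a_4 = 6
b_4 = 2
c_4 = 3
t_4 = 3
a_5 = 5
b_5 = 6
c_5 = 5
t_5 = 3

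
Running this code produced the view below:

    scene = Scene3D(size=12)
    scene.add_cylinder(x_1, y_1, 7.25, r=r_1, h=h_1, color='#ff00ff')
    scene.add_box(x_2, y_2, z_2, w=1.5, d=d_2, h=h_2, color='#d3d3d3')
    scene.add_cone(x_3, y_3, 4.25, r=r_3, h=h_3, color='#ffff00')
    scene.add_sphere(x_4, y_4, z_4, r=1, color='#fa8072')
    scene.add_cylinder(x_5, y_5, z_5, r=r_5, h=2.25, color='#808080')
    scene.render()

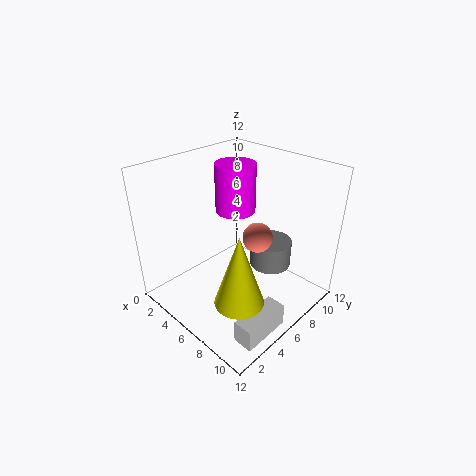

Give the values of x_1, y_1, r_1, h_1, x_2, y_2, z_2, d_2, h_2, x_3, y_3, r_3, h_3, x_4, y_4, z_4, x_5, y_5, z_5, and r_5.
x_1 = 4
y_1 = 7.75
r_1 = 1.75
h_1 = 4.25
x_2 = 10.5
y_2 = 1
z_2 = 1.5
d_2 = 3.75
h_2 = 1.75
x_3 = 10
y_3 = 2
r_3 = 1.75
h_3 = 5.25
x_4 = 10
y_4 = 3.75
z_4 = 8.75
x_5 = 7.75
y_5 = 8.25
z_5 = 3.25
r_5 = 1.75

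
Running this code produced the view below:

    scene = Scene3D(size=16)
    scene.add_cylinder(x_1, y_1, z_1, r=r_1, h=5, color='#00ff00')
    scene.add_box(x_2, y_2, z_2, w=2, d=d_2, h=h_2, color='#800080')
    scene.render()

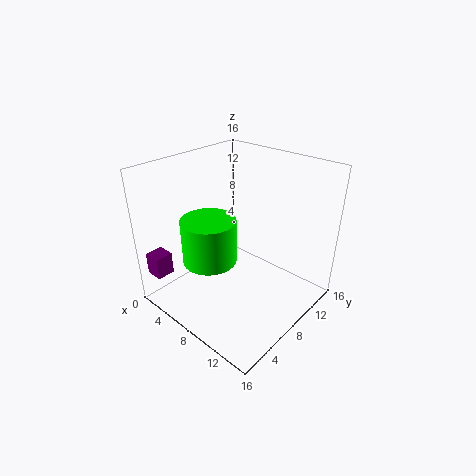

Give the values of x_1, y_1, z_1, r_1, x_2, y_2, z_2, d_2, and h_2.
x_1 = 6; y_1 = 5.5; z_1 = 5.5; r_1 = 3; x_2 = 1; y_2 = 0.5; z_2 = 4; d_2 = 2; h_2 = 2.5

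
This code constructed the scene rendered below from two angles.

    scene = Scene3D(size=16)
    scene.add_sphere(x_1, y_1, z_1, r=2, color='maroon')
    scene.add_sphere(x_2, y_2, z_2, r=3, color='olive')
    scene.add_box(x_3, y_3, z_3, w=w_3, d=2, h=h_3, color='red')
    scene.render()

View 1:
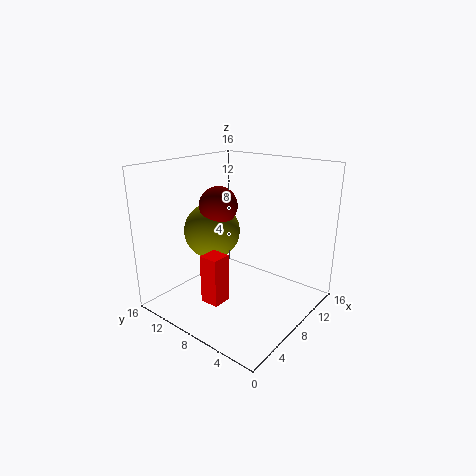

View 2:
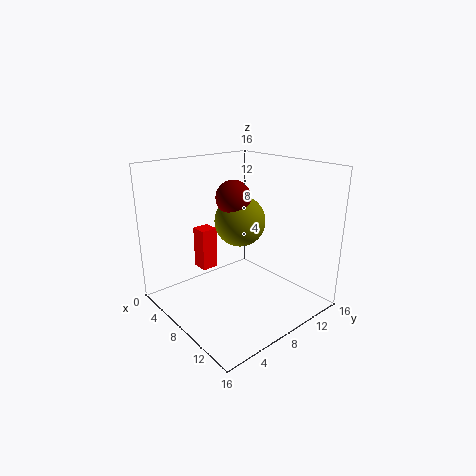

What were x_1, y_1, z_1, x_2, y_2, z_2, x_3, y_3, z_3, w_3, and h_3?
x_1 = 6; y_1 = 9; z_1 = 12; x_2 = 6; y_2 = 10; z_2 = 9; x_3 = 2; y_3 = 6; z_3 = 3; w_3 = 2; h_3 = 5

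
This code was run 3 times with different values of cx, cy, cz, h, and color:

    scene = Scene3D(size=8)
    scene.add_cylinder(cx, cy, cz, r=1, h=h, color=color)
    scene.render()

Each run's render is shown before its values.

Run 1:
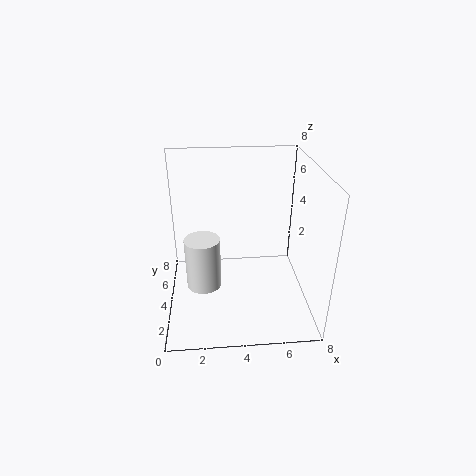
cx = 2
cy = 4
cz = 1
h = 3
color = 'white'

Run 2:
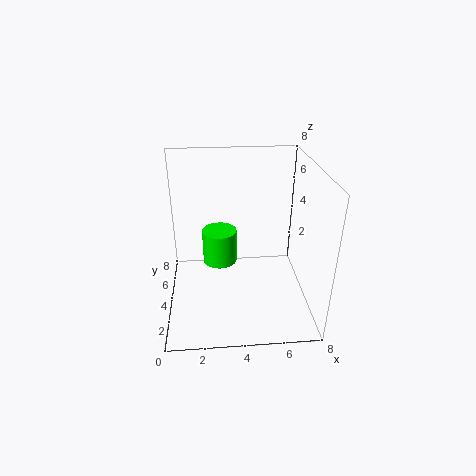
cx = 3
cy = 5
cz = 2
h = 2
color = 'lime'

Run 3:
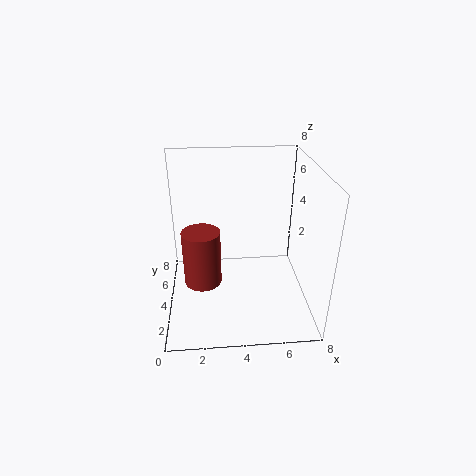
cx = 2
cy = 3
cz = 2
h = 3
color = 'brown'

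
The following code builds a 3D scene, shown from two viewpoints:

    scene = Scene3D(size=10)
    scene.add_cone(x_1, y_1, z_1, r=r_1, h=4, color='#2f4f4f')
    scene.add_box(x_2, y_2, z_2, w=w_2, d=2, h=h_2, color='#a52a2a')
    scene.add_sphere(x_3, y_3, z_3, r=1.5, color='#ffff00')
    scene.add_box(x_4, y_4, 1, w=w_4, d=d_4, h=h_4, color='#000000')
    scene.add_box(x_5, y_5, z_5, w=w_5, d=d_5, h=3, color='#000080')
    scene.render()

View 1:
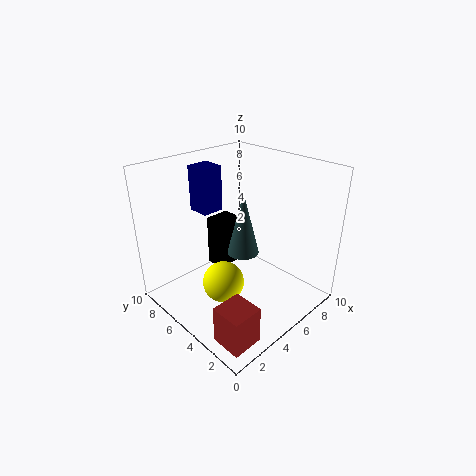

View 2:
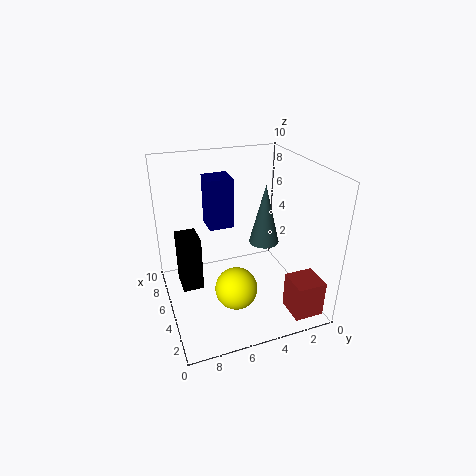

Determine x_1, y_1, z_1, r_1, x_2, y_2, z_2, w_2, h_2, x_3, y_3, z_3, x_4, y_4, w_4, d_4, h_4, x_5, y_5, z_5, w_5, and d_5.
x_1 = 4, y_1 = 3.5, z_1 = 5, r_1 = 1, x_2 = 0.5, y_2 = 0.5, z_2 = 0.5, w_2 = 2, h_2 = 2.5, x_3 = 4, y_3 = 5.5, z_3 = 1.5, x_4 = 5.5, y_4 = 7.5, w_4 = 2, d_4 = 1.5, h_4 = 4, x_5 = 3, y_5 = 6, z_5 = 7, w_5 = 1.5, d_5 = 1.5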